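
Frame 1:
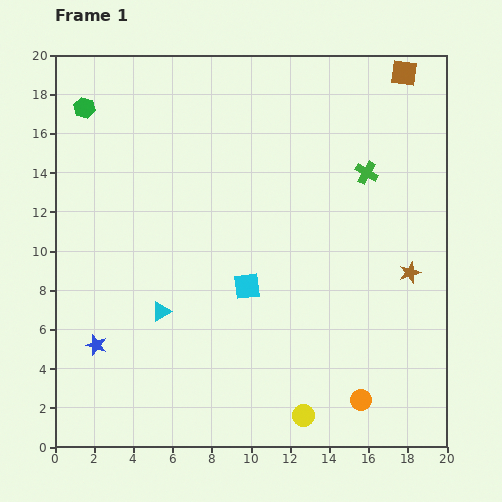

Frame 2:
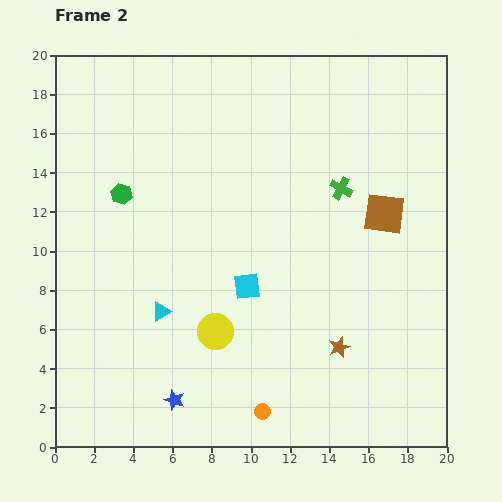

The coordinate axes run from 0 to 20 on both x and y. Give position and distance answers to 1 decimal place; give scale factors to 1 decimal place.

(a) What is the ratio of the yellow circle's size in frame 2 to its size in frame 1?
1.6×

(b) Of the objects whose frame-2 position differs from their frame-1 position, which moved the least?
the green cross

(moved 1.5)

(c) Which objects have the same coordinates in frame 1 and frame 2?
the cyan triangle, the cyan square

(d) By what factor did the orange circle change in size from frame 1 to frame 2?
0.8×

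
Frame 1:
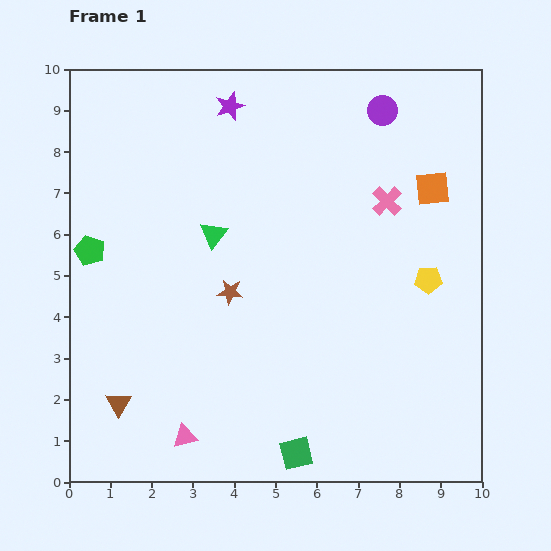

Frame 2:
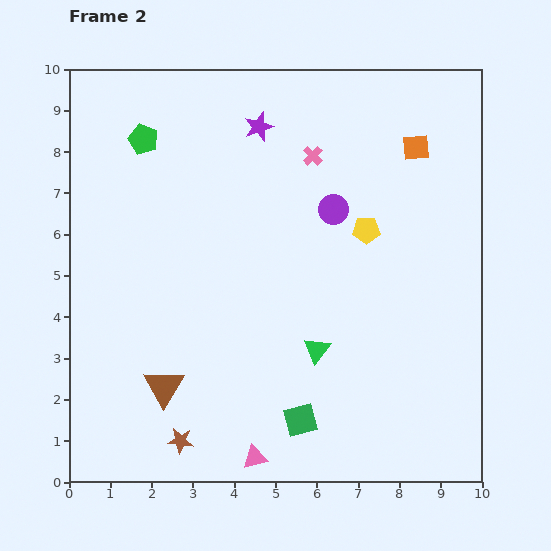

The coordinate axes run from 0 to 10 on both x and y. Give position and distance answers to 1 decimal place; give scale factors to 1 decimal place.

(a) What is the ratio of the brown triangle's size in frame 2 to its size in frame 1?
1.6×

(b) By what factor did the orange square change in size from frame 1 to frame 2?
0.8×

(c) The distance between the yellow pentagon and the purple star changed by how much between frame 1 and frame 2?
-2.8

Distance in frame 1: 6.4. Distance in frame 2: 3.6.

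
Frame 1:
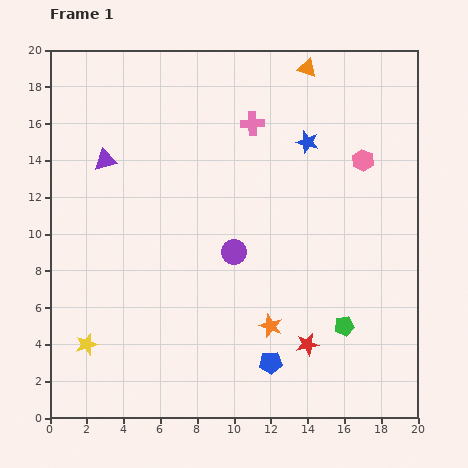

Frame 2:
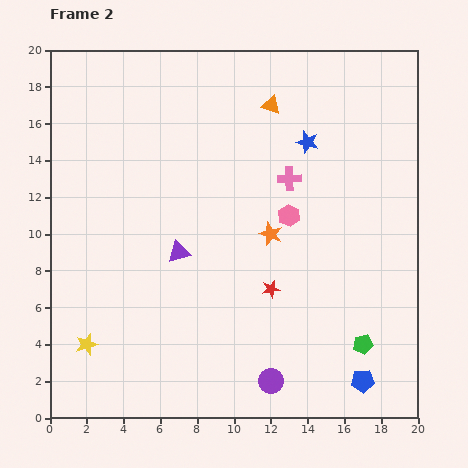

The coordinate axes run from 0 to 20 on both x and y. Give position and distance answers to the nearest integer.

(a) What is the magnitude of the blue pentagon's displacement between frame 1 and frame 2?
5

The blue pentagon moved from (12, 3) to (17, 2), a distance of √(5² + 1²) ≈ 5.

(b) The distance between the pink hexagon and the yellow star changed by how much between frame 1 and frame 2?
-5

Distance in frame 1: 18. Distance in frame 2: 13.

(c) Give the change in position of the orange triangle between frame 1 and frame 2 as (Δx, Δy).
(-2, -2)

The orange triangle was at (14, 19) in frame 1 and (12, 17) in frame 2.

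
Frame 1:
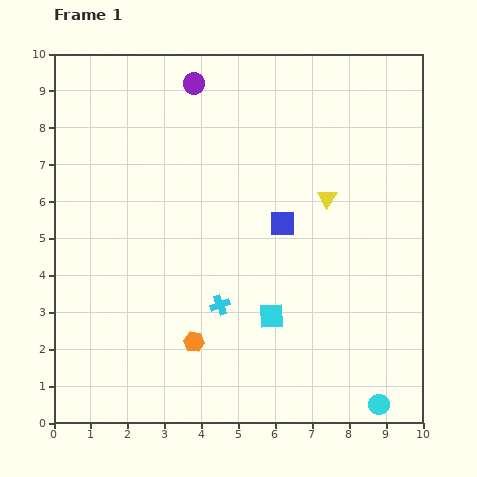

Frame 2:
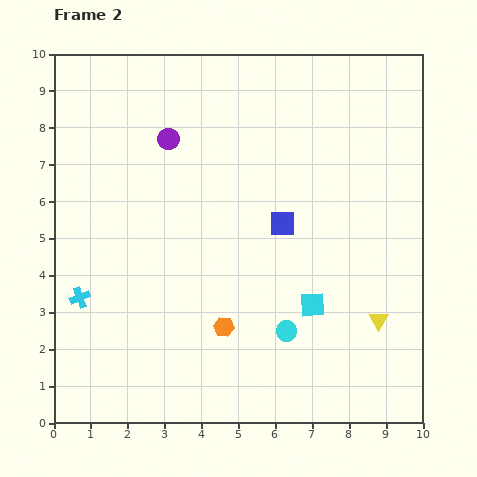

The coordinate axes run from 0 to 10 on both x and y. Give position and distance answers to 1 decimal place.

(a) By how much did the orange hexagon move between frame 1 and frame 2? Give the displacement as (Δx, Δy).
(0.8, 0.4)

The orange hexagon was at (3.8, 2.2) in frame 1 and (4.6, 2.6) in frame 2.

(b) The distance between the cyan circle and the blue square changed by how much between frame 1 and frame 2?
-2.6

Distance in frame 1: 5.5. Distance in frame 2: 2.9.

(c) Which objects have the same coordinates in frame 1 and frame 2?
the blue square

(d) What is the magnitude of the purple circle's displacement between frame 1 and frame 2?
1.7

The purple circle moved from (3.8, 9.2) to (3.1, 7.7), a distance of √(0.7² + 1.5²) ≈ 1.7.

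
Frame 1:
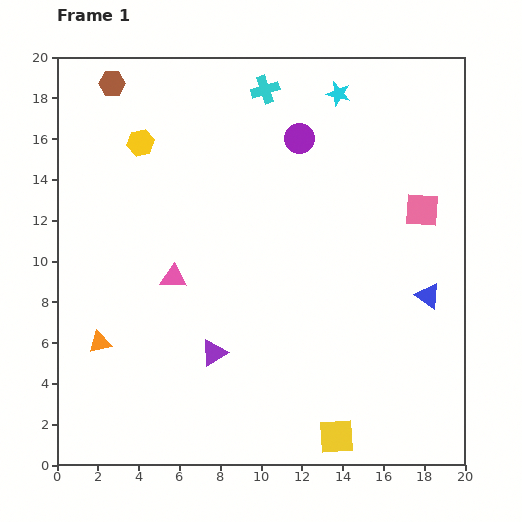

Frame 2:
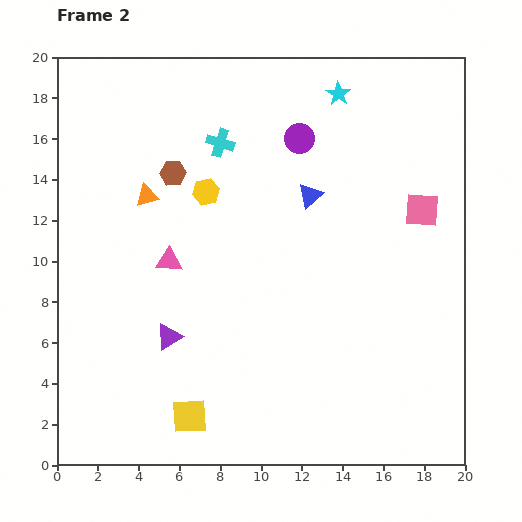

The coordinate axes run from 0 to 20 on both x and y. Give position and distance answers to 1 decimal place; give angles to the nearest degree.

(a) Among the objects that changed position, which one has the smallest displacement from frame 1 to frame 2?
the pink triangle

(moved 0.8)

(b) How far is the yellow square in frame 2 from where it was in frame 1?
7.3

The yellow square moved from (13.7, 1.4) to (6.5, 2.4), a distance of √(7.2² + 1.0²) ≈ 7.3.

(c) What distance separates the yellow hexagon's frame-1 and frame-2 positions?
4.0

The yellow hexagon moved from (4.1, 15.8) to (7.3, 13.4), a distance of √(3.2² + 2.4²) ≈ 4.0.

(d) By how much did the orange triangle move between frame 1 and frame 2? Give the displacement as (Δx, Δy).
(2.3, 7.2)

The orange triangle was at (2.1, 6.0) in frame 1 and (4.4, 13.2) in frame 2.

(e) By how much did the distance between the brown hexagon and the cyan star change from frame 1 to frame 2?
-2.1

Distance in frame 1: 11.1. Distance in frame 2: 9.0.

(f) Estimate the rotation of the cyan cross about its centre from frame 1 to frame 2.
35° clockwise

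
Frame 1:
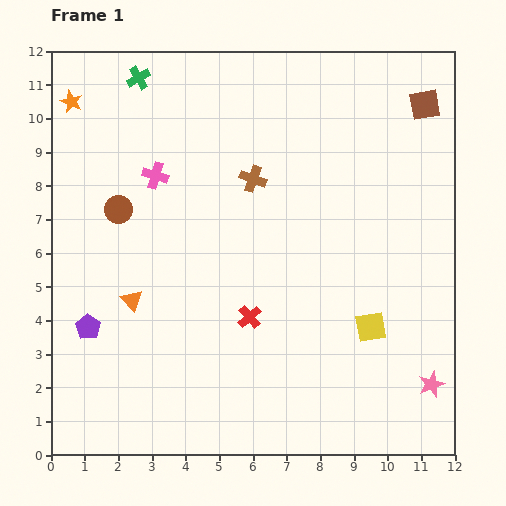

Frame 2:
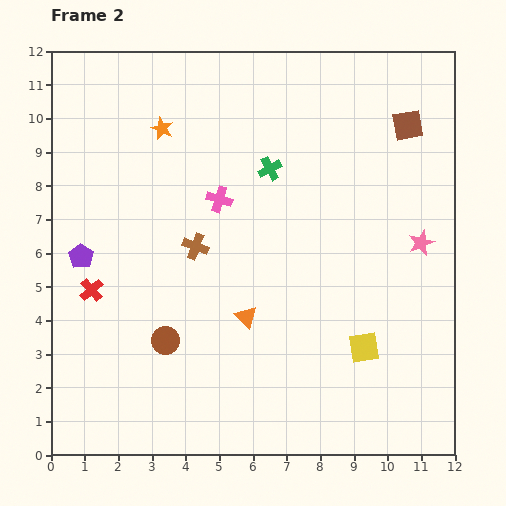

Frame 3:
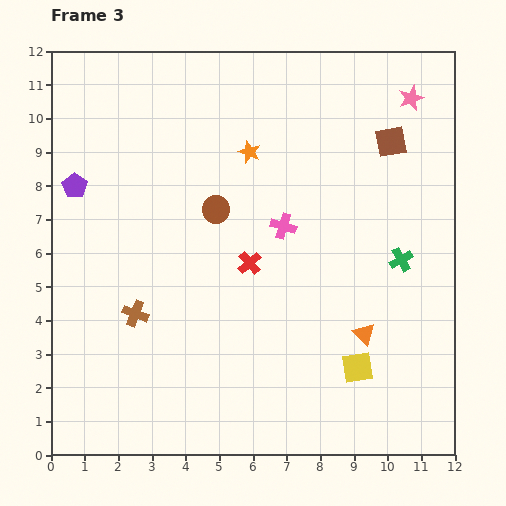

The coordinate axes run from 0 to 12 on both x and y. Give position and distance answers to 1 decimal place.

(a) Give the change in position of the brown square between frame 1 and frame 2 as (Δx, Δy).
(-0.5, -0.6)

The brown square was at (11.1, 10.4) in frame 1 and (10.6, 9.8) in frame 2.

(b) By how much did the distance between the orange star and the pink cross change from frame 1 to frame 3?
-0.9

Distance in frame 1: 3.3. Distance in frame 3: 2.4.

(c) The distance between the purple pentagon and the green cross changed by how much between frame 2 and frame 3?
+3.7

Distance in frame 2: 6.2. Distance in frame 3: 9.9.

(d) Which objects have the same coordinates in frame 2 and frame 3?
none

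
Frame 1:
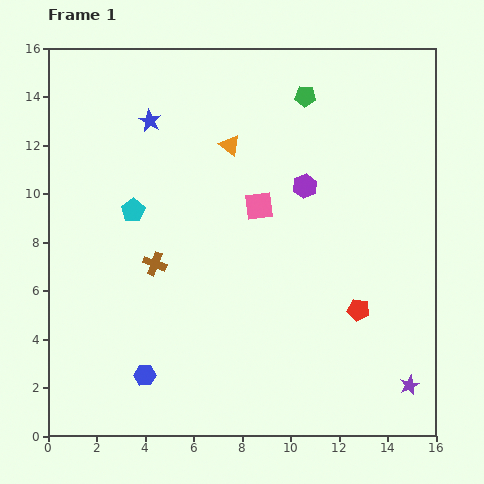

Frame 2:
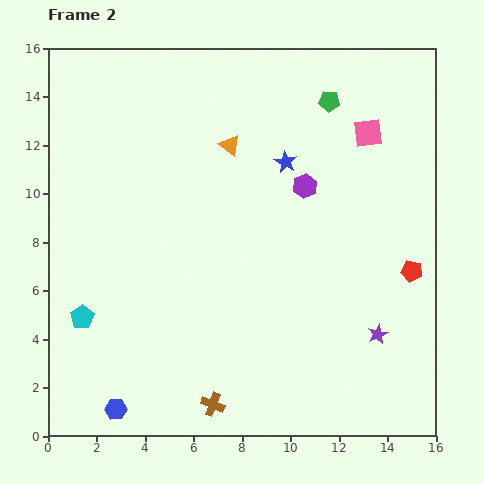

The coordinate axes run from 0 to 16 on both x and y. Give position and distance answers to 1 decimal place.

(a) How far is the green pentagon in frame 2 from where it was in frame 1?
1.0

The green pentagon moved from (10.6, 14.0) to (11.6, 13.8), a distance of √(1.0² + 0.2²) ≈ 1.0.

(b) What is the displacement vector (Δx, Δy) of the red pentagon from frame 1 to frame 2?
(2.2, 1.6)

The red pentagon was at (12.8, 5.2) in frame 1 and (15.0, 6.8) in frame 2.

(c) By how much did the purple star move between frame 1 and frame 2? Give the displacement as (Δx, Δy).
(-1.3, 2.1)

The purple star was at (14.9, 2.1) in frame 1 and (13.6, 4.2) in frame 2.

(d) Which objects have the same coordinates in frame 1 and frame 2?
the orange triangle, the purple hexagon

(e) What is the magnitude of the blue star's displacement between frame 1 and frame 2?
5.9

The blue star moved from (4.2, 13.0) to (9.8, 11.3), a distance of √(5.6² + 1.7²) ≈ 5.9.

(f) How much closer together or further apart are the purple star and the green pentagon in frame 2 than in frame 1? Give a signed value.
-2.9

Distance in frame 1: 12.7. Distance in frame 2: 9.8.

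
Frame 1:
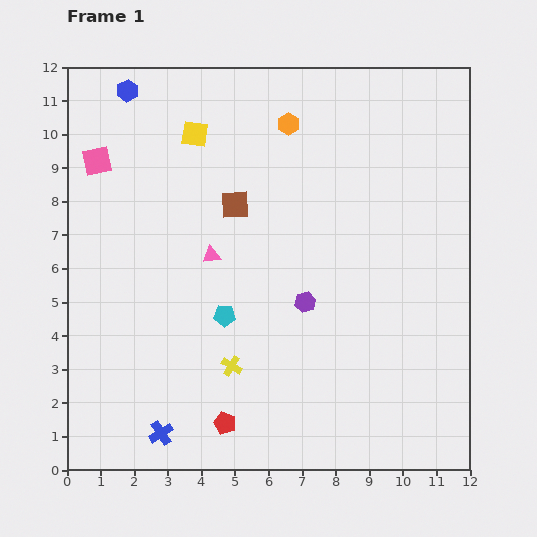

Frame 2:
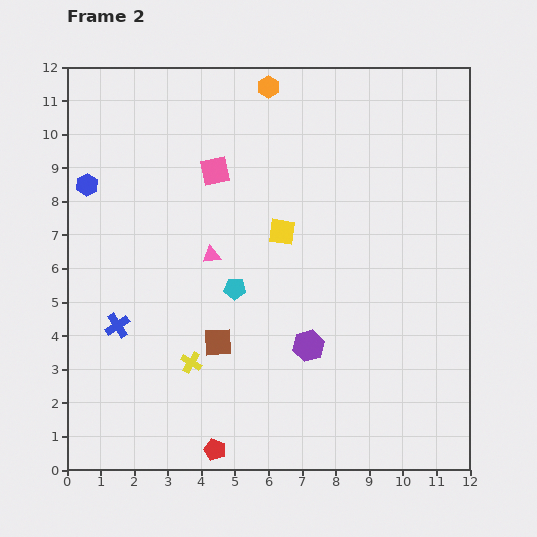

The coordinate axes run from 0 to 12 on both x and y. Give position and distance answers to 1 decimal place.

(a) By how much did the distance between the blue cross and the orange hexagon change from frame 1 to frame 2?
-1.6

Distance in frame 1: 10.0. Distance in frame 2: 8.4.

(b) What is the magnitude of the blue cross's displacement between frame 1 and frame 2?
3.5

The blue cross moved from (2.8, 1.1) to (1.5, 4.3), a distance of √(1.3² + 3.2²) ≈ 3.5.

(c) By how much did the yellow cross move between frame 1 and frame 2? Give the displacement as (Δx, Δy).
(-1.2, 0.1)

The yellow cross was at (4.9, 3.1) in frame 1 and (3.7, 3.2) in frame 2.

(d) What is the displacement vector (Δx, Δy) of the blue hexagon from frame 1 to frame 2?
(-1.2, -2.8)

The blue hexagon was at (1.8, 11.3) in frame 1 and (0.6, 8.5) in frame 2.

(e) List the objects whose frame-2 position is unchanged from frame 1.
the pink triangle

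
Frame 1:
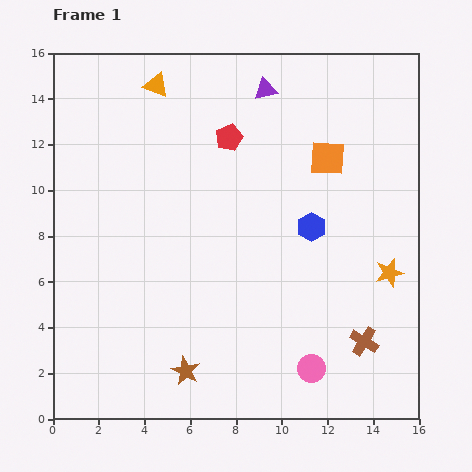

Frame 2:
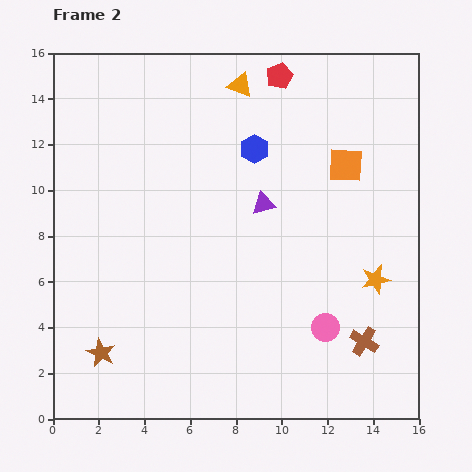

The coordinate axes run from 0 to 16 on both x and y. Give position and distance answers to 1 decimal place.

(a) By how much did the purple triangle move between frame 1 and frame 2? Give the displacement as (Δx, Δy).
(-0.1, -5.0)

The purple triangle was at (9.3, 14.4) in frame 1 and (9.2, 9.4) in frame 2.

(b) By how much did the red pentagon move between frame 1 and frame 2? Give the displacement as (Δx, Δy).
(2.2, 2.7)

The red pentagon was at (7.7, 12.3) in frame 1 and (9.9, 15.0) in frame 2.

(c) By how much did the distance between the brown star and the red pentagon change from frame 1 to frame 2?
+4.0

Distance in frame 1: 10.4. Distance in frame 2: 14.4.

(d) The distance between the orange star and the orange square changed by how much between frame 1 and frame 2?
-0.5

Distance in frame 1: 5.7. Distance in frame 2: 5.2.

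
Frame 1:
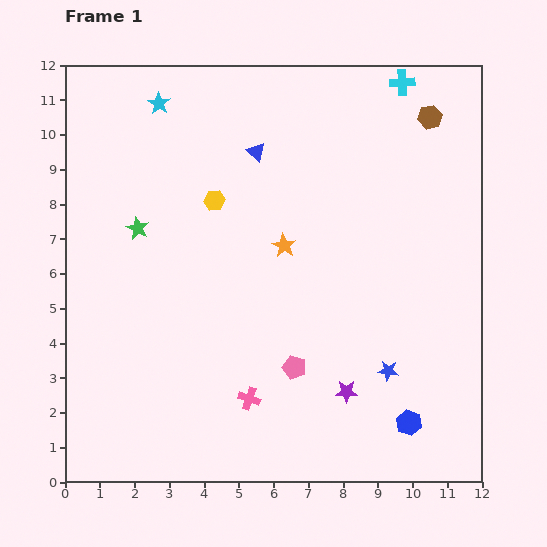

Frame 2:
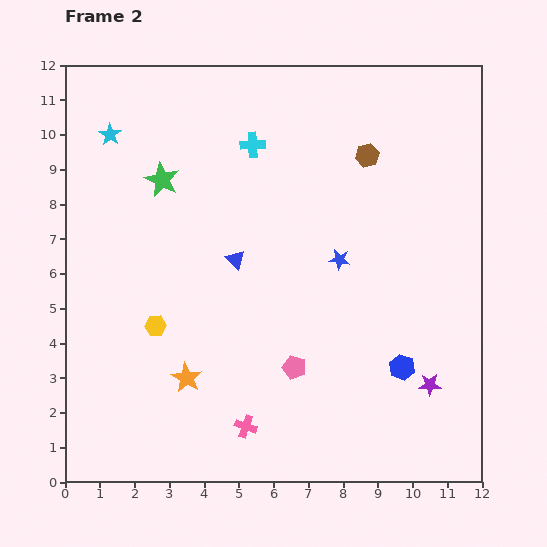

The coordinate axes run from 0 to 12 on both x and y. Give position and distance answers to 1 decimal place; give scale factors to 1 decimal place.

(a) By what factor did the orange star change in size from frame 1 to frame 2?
1.3×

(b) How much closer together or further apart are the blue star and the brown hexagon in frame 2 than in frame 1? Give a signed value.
-4.3

Distance in frame 1: 7.4. Distance in frame 2: 3.1.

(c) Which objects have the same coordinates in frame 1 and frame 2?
the pink pentagon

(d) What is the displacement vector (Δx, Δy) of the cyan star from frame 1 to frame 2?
(-1.4, -0.9)

The cyan star was at (2.7, 10.9) in frame 1 and (1.3, 10.0) in frame 2.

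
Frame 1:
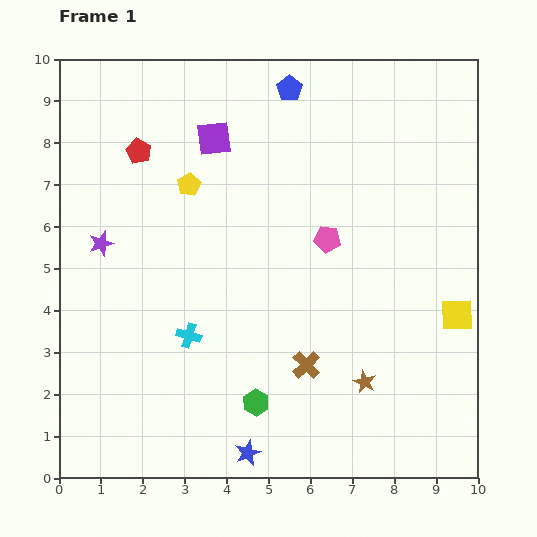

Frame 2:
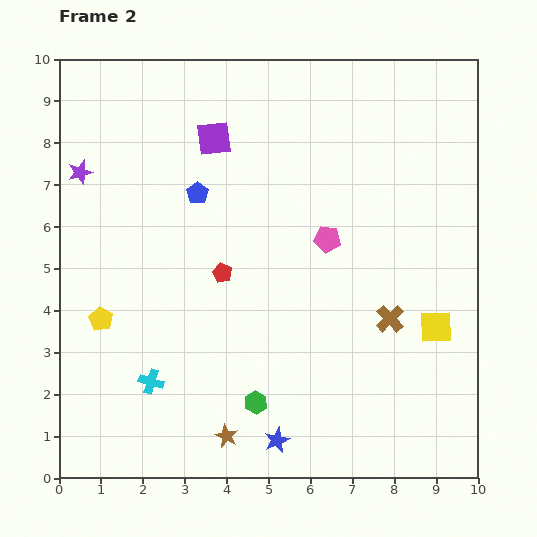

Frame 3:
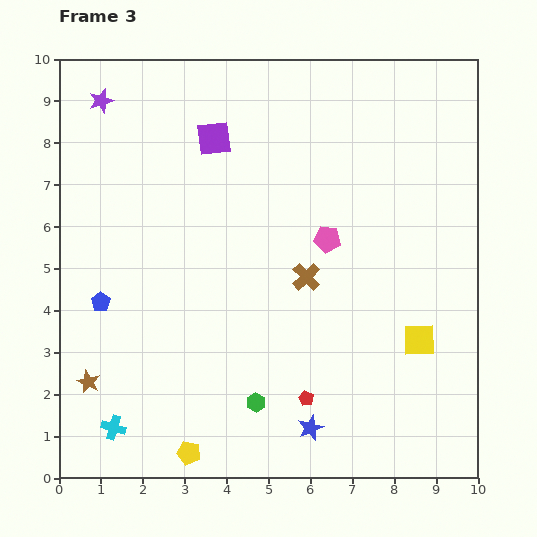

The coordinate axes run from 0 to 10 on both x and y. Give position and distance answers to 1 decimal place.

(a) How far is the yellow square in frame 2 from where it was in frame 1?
0.6

The yellow square moved from (9.5, 3.9) to (9.0, 3.6), a distance of √(0.5² + 0.3²) ≈ 0.6.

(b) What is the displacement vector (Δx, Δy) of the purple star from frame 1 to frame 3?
(0.0, 3.4)

The purple star was at (1.0, 5.6) in frame 1 and (1.0, 9.0) in frame 3.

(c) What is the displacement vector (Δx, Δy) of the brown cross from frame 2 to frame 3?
(-2.0, 1.0)

The brown cross was at (7.9, 3.8) in frame 2 and (5.9, 4.8) in frame 3.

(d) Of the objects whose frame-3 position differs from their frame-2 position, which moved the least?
the yellow square

(moved 0.5)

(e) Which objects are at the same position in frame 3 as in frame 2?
the green hexagon, the purple square, the pink pentagon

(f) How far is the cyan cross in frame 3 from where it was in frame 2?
1.4

The cyan cross moved from (2.2, 2.3) to (1.3, 1.2), a distance of √(0.9² + 1.1²) ≈ 1.4.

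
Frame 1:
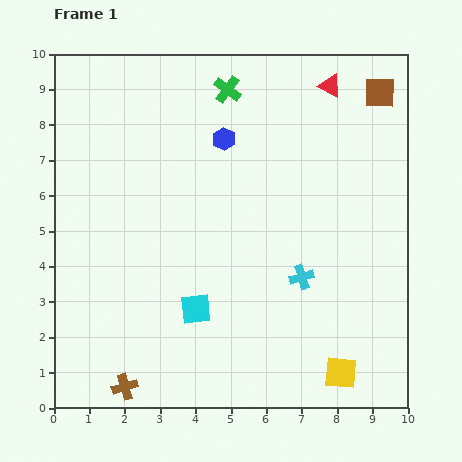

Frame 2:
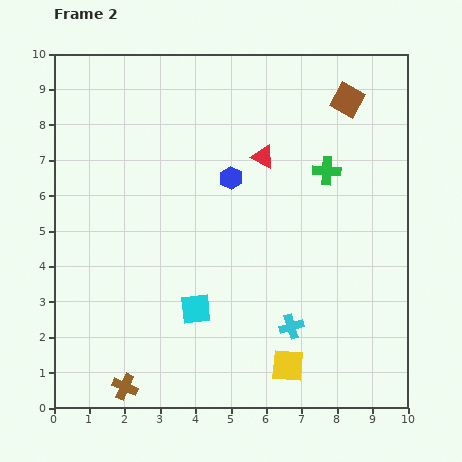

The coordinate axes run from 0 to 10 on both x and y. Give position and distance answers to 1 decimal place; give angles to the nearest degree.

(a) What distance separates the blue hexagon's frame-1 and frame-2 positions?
1.1

The blue hexagon moved from (4.8, 7.6) to (5.0, 6.5), a distance of √(0.2² + 1.1²) ≈ 1.1.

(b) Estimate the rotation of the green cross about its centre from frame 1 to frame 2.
33° counter-clockwise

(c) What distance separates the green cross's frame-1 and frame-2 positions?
3.6

The green cross moved from (4.9, 9.0) to (7.7, 6.7), a distance of √(2.8² + 2.3²) ≈ 3.6.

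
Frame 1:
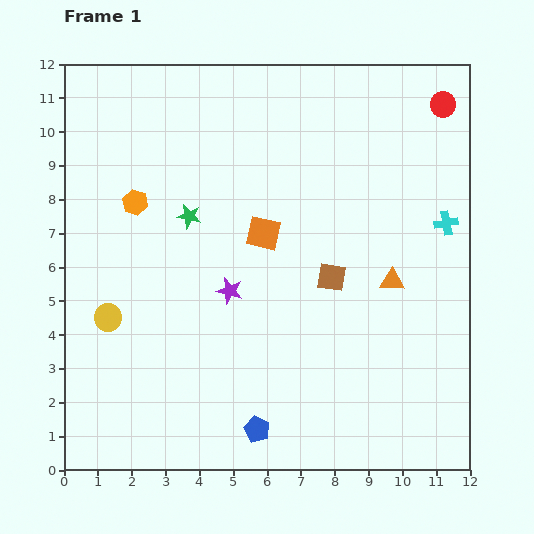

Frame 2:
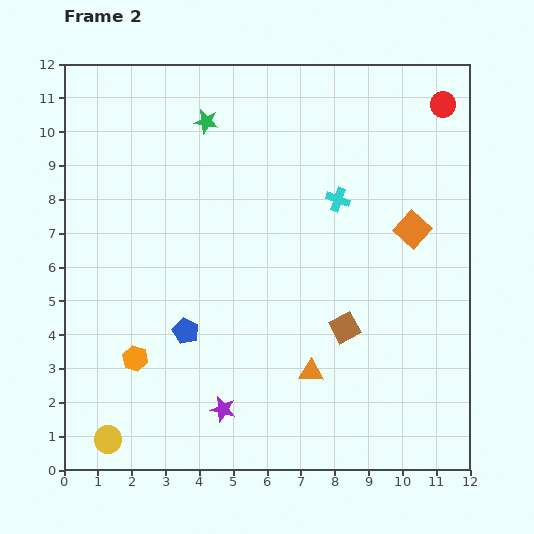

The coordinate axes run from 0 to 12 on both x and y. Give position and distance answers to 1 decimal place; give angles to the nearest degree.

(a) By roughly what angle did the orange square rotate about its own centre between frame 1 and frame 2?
30° clockwise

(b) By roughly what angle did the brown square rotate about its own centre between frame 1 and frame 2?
37° counter-clockwise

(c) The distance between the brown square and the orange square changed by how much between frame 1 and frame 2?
+1.1

Distance in frame 1: 2.4. Distance in frame 2: 3.5.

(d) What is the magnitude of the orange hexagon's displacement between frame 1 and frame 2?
4.6

The orange hexagon moved from (2.1, 7.9) to (2.1, 3.3), a distance of √(0.0² + 4.6²) ≈ 4.6.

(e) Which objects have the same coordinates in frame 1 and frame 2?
the red circle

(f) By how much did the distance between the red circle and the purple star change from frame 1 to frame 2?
+2.7

Distance in frame 1: 8.4. Distance in frame 2: 11.1.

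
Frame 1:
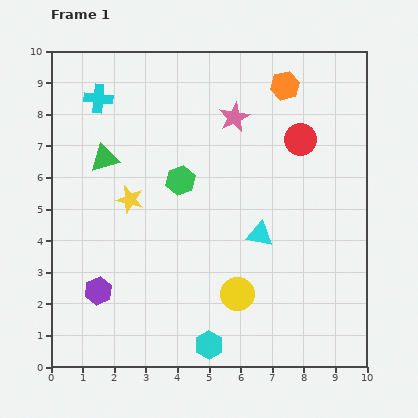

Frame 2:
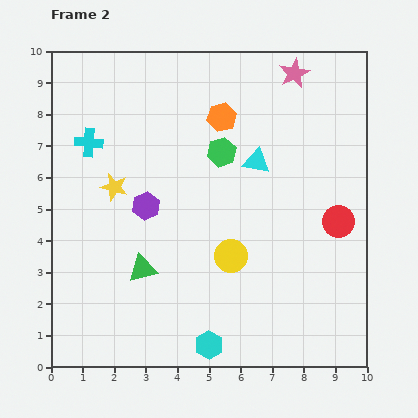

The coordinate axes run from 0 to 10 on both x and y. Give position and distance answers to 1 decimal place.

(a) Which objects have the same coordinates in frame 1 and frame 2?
the cyan hexagon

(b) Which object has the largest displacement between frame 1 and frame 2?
the green triangle

(moved 3.7; next 3.1)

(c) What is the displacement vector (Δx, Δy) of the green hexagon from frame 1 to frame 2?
(1.3, 0.9)

The green hexagon was at (4.1, 5.9) in frame 1 and (5.4, 6.8) in frame 2.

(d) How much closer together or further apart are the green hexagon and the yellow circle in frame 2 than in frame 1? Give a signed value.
-0.7

Distance in frame 1: 4.0. Distance in frame 2: 3.3.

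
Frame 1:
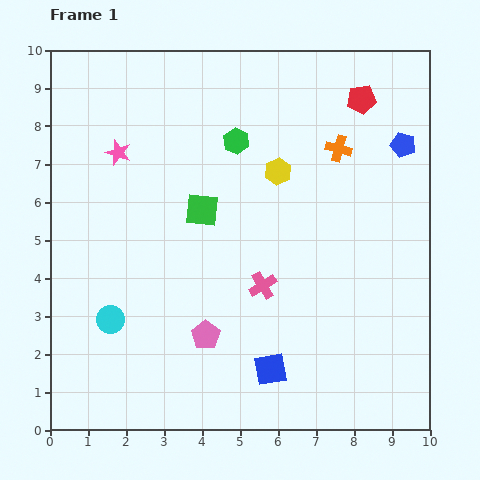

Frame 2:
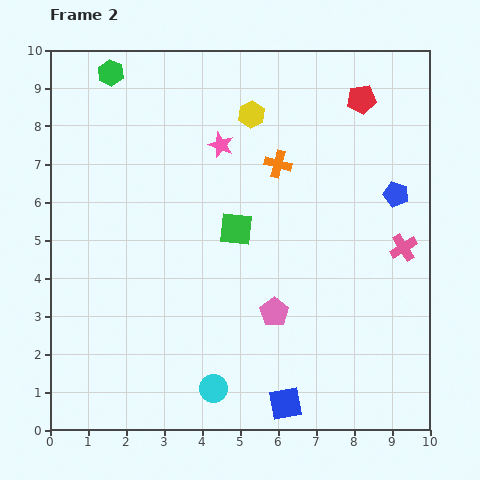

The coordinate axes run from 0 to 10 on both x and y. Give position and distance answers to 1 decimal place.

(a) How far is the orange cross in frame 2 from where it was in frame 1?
1.6

The orange cross moved from (7.6, 7.4) to (6.0, 7.0), a distance of √(1.6² + 0.4²) ≈ 1.6.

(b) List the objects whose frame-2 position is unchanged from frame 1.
the red pentagon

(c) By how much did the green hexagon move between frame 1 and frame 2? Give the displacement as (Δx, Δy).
(-3.3, 1.8)

The green hexagon was at (4.9, 7.6) in frame 1 and (1.6, 9.4) in frame 2.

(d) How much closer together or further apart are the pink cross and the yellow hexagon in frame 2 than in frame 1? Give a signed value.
+2.3

Distance in frame 1: 3.0. Distance in frame 2: 5.3.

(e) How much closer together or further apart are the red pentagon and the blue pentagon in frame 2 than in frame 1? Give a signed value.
+1.1

Distance in frame 1: 1.6. Distance in frame 2: 2.7.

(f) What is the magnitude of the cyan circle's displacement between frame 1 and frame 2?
3.2

The cyan circle moved from (1.6, 2.9) to (4.3, 1.1), a distance of √(2.7² + 1.8²) ≈ 3.2.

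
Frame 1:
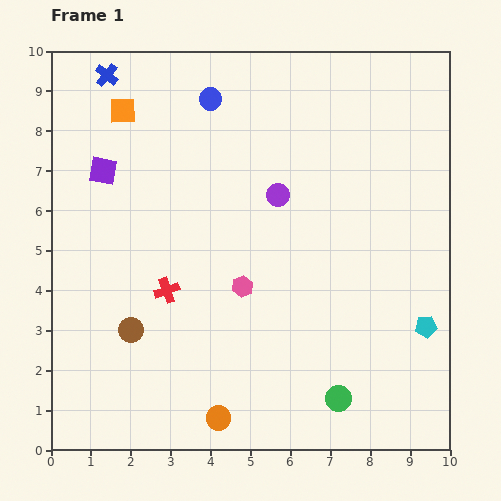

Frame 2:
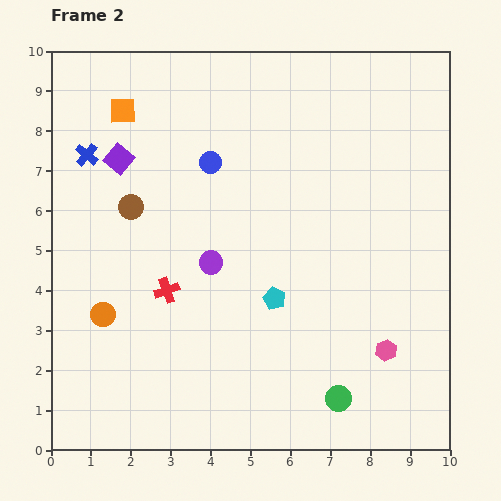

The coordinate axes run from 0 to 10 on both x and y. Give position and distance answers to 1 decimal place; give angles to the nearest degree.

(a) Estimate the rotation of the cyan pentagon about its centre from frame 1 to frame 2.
31° clockwise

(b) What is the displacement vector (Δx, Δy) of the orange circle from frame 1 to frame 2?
(-2.9, 2.6)

The orange circle was at (4.2, 0.8) in frame 1 and (1.3, 3.4) in frame 2.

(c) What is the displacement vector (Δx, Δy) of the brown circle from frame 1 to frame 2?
(0.0, 3.1)

The brown circle was at (2.0, 3.0) in frame 1 and (2.0, 6.1) in frame 2.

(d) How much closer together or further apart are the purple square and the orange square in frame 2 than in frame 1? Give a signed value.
-0.4

Distance in frame 1: 1.6. Distance in frame 2: 1.2.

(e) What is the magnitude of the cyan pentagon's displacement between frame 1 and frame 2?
3.9

The cyan pentagon moved from (9.4, 3.1) to (5.6, 3.8), a distance of √(3.8² + 0.7²) ≈ 3.9.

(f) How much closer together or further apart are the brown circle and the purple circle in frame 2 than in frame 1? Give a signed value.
-2.6

Distance in frame 1: 5.0. Distance in frame 2: 2.4.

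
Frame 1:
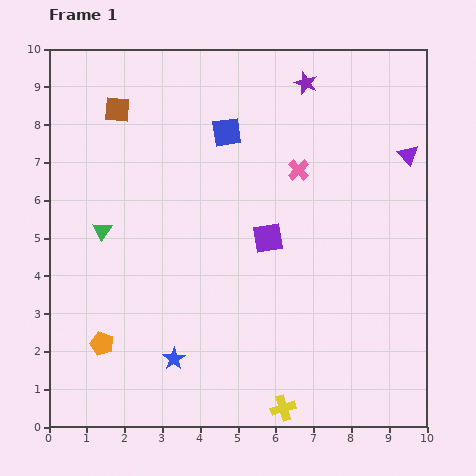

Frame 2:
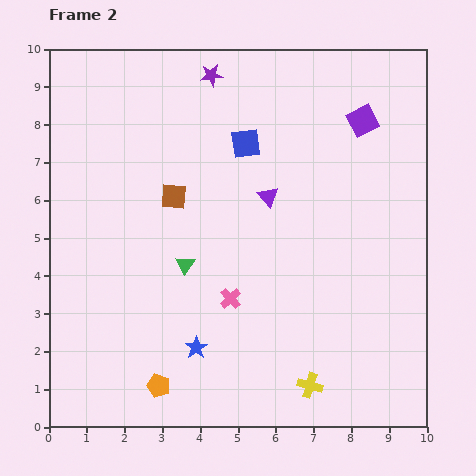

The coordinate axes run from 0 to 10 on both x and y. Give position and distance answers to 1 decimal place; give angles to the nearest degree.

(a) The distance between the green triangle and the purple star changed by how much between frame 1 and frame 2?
-1.7

Distance in frame 1: 6.7. Distance in frame 2: 5.0.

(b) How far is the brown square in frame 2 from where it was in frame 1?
2.7

The brown square moved from (1.8, 8.4) to (3.3, 6.1), a distance of √(1.5² + 2.3²) ≈ 2.7.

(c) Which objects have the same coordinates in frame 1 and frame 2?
none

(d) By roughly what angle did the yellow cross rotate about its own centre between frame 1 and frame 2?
33° clockwise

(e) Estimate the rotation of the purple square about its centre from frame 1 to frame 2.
19° counter-clockwise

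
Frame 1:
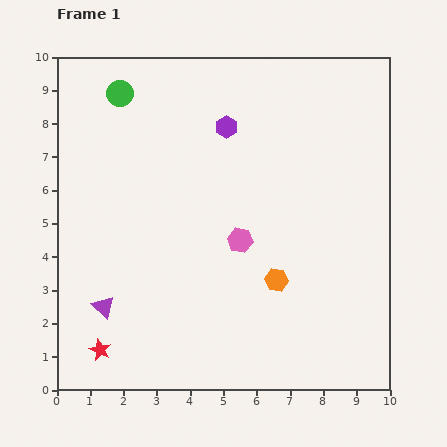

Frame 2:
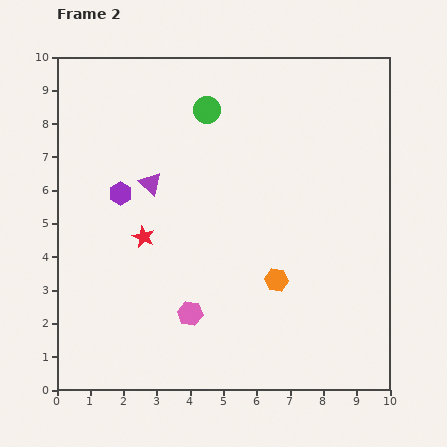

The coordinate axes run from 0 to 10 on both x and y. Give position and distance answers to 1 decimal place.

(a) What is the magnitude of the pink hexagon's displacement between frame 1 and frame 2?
2.7

The pink hexagon moved from (5.5, 4.5) to (4.0, 2.3), a distance of √(1.5² + 2.2²) ≈ 2.7.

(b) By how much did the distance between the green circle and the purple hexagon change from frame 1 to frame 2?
+0.2

Distance in frame 1: 3.4. Distance in frame 2: 3.6.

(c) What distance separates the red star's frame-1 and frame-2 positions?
3.6

The red star moved from (1.3, 1.2) to (2.6, 4.6), a distance of √(1.3² + 3.4²) ≈ 3.6.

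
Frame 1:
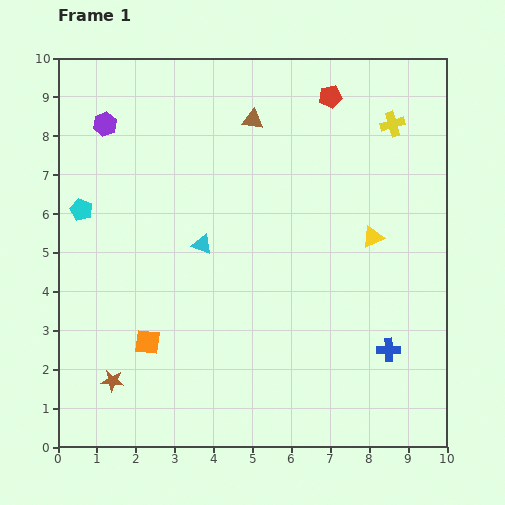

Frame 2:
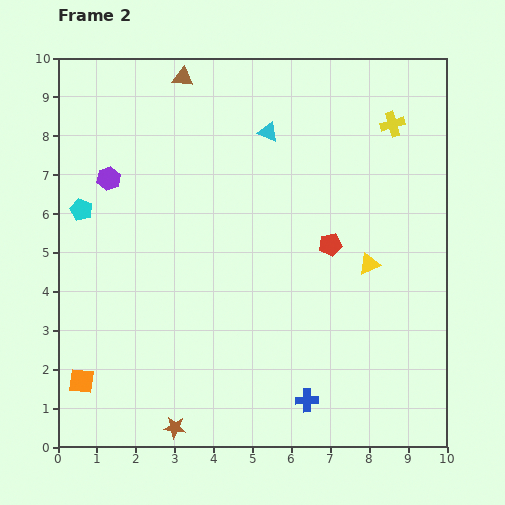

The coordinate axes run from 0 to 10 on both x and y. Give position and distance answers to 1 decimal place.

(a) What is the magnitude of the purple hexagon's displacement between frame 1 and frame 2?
1.4

The purple hexagon moved from (1.2, 8.3) to (1.3, 6.9), a distance of √(0.1² + 1.4²) ≈ 1.4.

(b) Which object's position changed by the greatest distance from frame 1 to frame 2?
the red pentagon

(moved 3.8; next 3.4)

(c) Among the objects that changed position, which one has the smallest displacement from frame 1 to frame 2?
the yellow triangle

(moved 0.7)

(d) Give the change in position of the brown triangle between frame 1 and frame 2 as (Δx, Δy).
(-1.8, 1.1)

The brown triangle was at (5.0, 8.4) in frame 1 and (3.2, 9.5) in frame 2.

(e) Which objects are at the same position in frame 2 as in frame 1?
the yellow cross, the cyan pentagon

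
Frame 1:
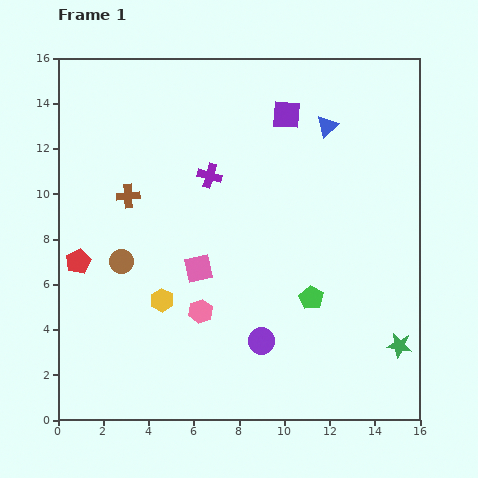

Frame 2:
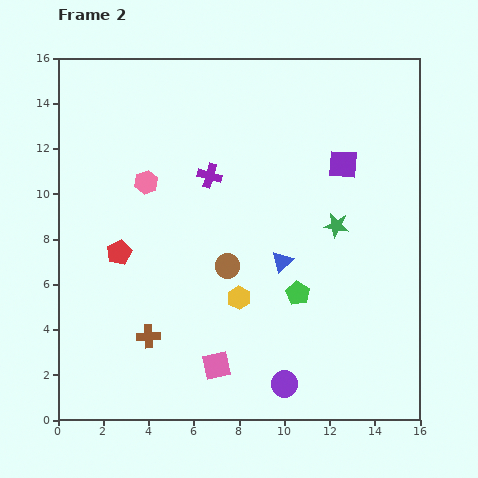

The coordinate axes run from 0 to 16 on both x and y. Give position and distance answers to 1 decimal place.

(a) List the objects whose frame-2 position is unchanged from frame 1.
the purple cross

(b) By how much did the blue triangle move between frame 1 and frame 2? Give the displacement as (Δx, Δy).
(-2.0, -6.0)

The blue triangle was at (11.9, 13.0) in frame 1 and (9.9, 7.0) in frame 2.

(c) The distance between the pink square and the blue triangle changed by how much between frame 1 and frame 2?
-3.1

Distance in frame 1: 8.5. Distance in frame 2: 5.4.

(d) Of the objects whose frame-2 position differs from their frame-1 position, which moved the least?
the green pentagon

(moved 0.6)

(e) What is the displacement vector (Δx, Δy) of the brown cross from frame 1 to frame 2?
(0.9, -6.2)

The brown cross was at (3.1, 9.9) in frame 1 and (4.0, 3.7) in frame 2.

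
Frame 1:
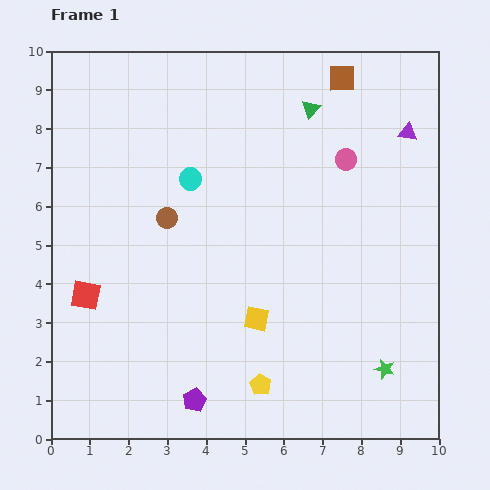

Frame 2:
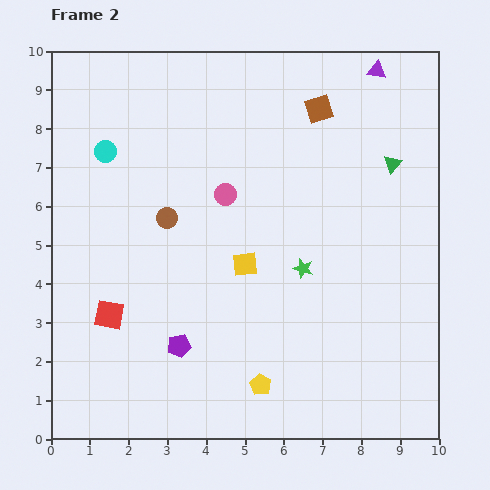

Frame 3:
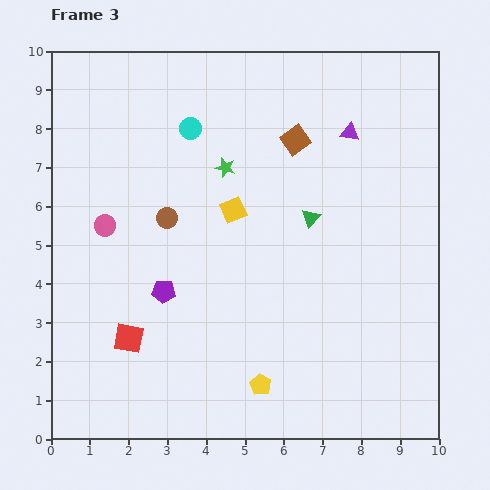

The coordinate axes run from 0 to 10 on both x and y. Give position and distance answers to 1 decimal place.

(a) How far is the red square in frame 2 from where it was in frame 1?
0.8

The red square moved from (0.9, 3.7) to (1.5, 3.2), a distance of √(0.6² + 0.5²) ≈ 0.8.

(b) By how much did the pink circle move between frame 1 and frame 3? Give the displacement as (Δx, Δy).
(-6.2, -1.7)

The pink circle was at (7.6, 7.2) in frame 1 and (1.4, 5.5) in frame 3.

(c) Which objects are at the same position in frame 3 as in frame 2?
the brown circle, the yellow pentagon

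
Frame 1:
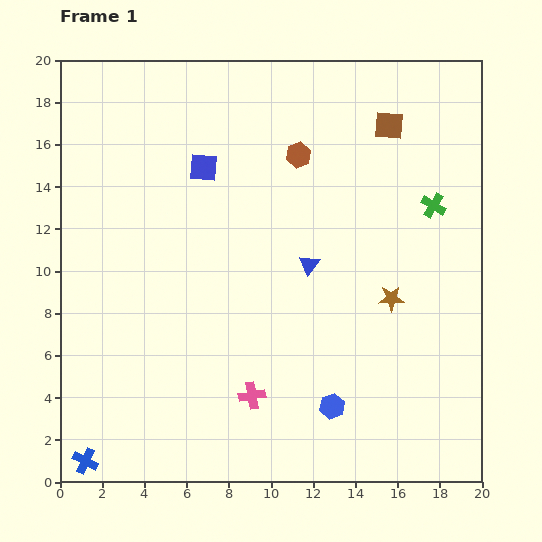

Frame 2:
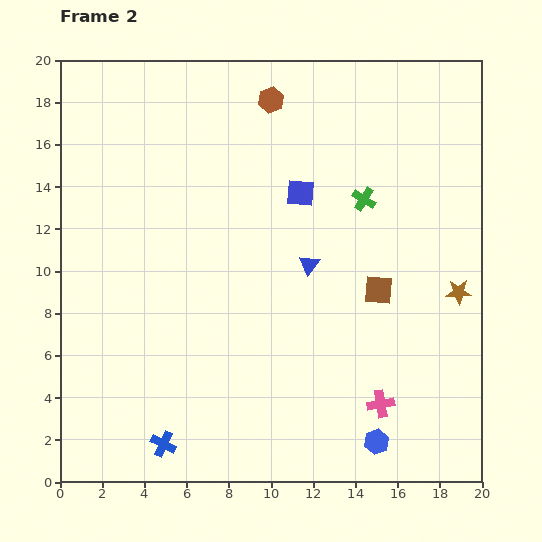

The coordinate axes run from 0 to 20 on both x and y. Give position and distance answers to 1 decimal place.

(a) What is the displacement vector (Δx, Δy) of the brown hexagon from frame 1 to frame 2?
(-1.3, 2.6)

The brown hexagon was at (11.3, 15.5) in frame 1 and (10.0, 18.1) in frame 2.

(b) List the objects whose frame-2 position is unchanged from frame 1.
the blue triangle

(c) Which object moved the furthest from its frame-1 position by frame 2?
the brown square

(moved 7.8; next 6.1)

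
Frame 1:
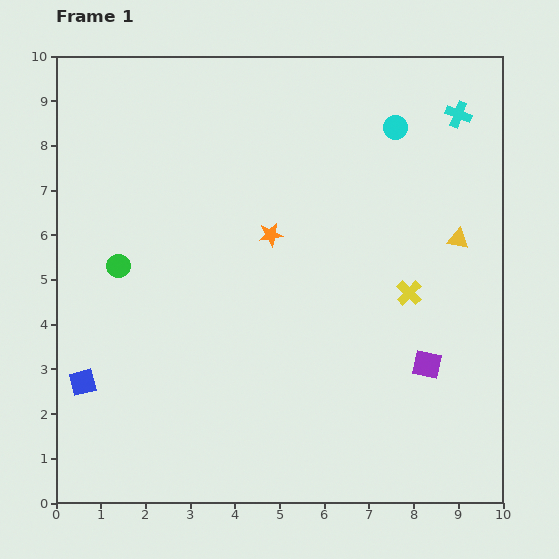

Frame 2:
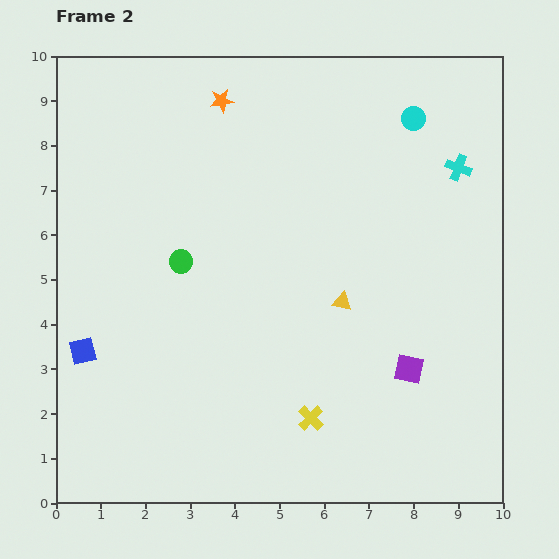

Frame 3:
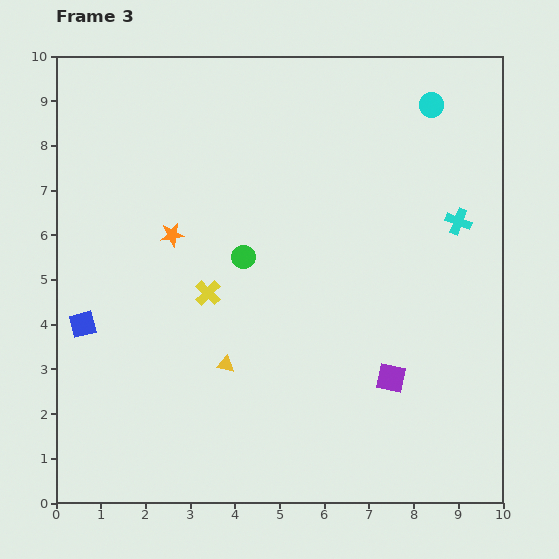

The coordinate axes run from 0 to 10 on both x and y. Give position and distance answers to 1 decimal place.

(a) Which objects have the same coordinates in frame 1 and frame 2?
none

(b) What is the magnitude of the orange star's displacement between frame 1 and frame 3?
2.2

The orange star moved from (4.8, 6.0) to (2.6, 6.0), a distance of √(2.2² + 0.0²) ≈ 2.2.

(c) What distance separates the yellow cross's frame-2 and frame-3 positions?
3.6

The yellow cross moved from (5.7, 1.9) to (3.4, 4.7), a distance of √(2.3² + 2.8²) ≈ 3.6.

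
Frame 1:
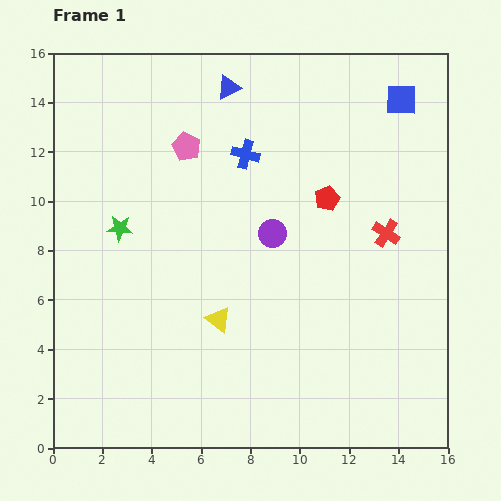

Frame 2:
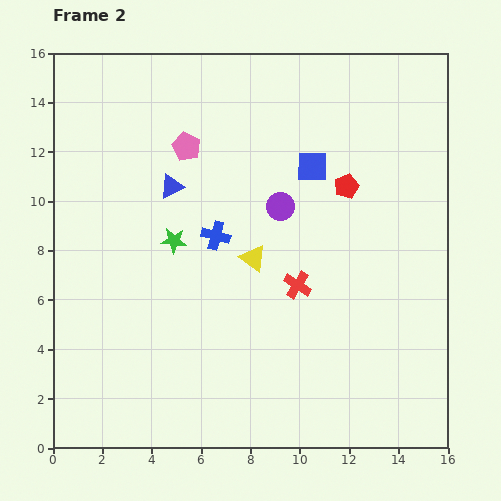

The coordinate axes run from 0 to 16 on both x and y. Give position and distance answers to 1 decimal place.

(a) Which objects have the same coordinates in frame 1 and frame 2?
the pink pentagon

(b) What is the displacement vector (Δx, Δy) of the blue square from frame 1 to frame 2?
(-3.6, -2.7)

The blue square was at (14.1, 14.1) in frame 1 and (10.5, 11.4) in frame 2.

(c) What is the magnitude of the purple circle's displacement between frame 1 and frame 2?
1.1

The purple circle moved from (8.9, 8.7) to (9.2, 9.8), a distance of √(0.3² + 1.1²) ≈ 1.1.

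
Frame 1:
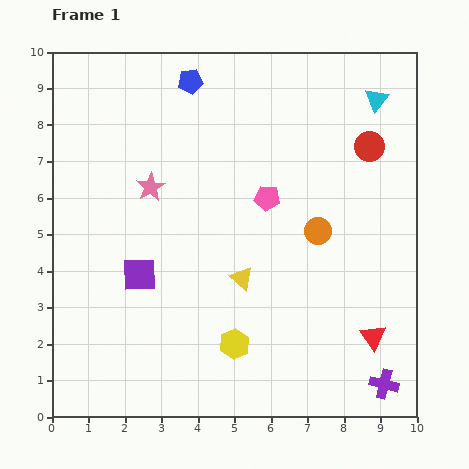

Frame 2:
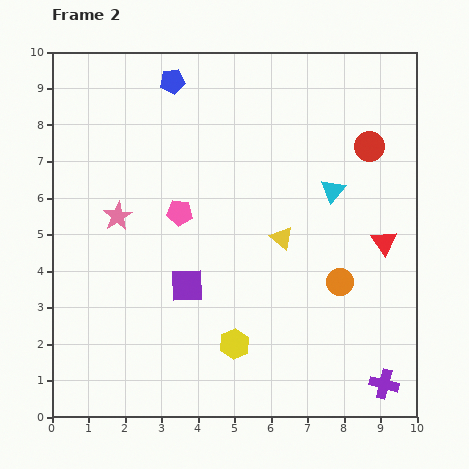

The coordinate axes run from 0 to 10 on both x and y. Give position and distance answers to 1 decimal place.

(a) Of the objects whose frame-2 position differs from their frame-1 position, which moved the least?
the blue pentagon

(moved 0.5)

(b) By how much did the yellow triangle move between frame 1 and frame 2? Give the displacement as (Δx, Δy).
(1.1, 1.1)

The yellow triangle was at (5.2, 3.8) in frame 1 and (6.3, 4.9) in frame 2.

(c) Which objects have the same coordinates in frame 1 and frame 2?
the purple cross, the red circle, the yellow hexagon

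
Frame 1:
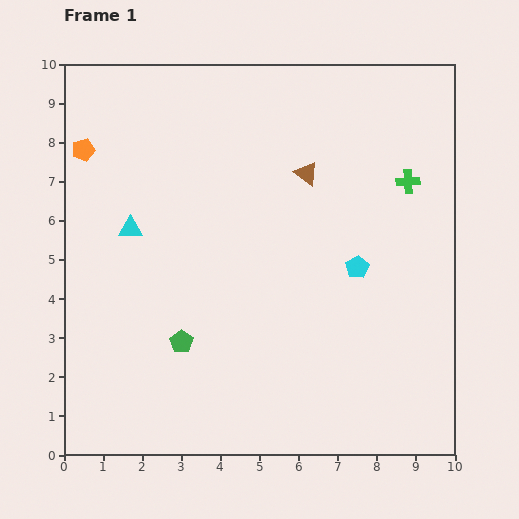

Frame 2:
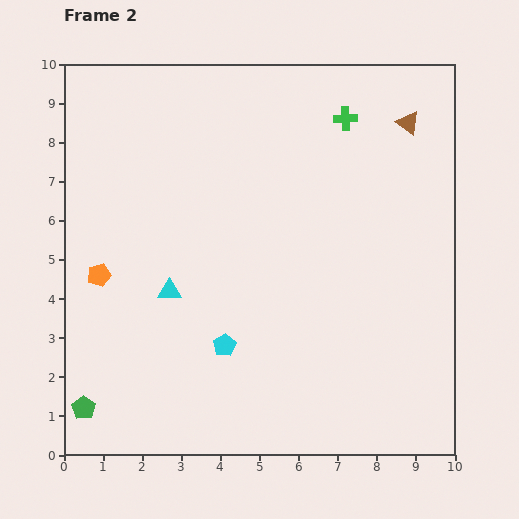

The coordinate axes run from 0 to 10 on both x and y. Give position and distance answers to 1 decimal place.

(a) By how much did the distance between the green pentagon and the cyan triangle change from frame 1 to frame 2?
+0.5

Distance in frame 1: 3.2. Distance in frame 2: 3.7.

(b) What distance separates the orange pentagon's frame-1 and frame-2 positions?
3.2

The orange pentagon moved from (0.5, 7.8) to (0.9, 4.6), a distance of √(0.4² + 3.2²) ≈ 3.2.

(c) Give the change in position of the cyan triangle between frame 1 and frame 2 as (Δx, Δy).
(1.0, -1.6)

The cyan triangle was at (1.7, 5.8) in frame 1 and (2.7, 4.2) in frame 2.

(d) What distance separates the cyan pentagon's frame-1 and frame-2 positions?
3.9

The cyan pentagon moved from (7.5, 4.8) to (4.1, 2.8), a distance of √(3.4² + 2.0²) ≈ 3.9.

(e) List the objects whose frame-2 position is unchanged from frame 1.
none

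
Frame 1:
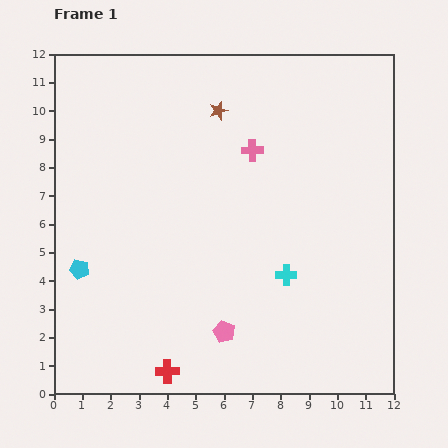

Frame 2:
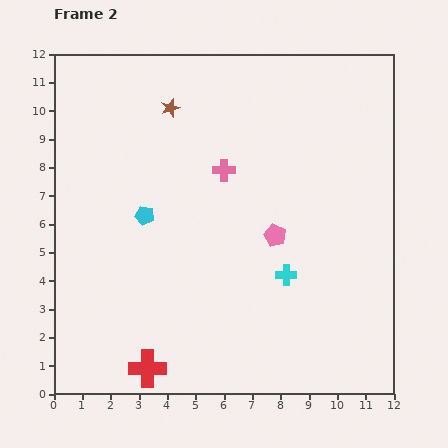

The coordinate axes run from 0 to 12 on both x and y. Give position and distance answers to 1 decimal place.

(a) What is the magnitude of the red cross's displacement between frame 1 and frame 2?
0.7

The red cross moved from (4.0, 0.8) to (3.3, 0.9), a distance of √(0.7² + 0.1²) ≈ 0.7.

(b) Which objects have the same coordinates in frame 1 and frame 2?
the cyan cross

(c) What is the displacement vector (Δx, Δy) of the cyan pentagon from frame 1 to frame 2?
(2.3, 1.9)

The cyan pentagon was at (0.9, 4.4) in frame 1 and (3.2, 6.3) in frame 2.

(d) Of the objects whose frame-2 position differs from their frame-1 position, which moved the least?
the red cross

(moved 0.7)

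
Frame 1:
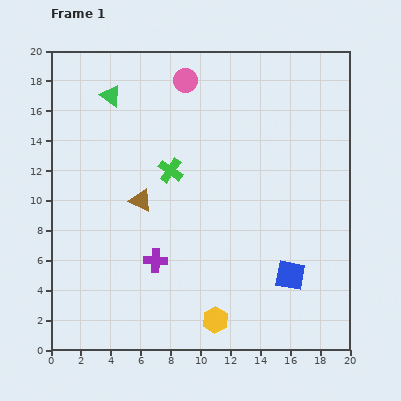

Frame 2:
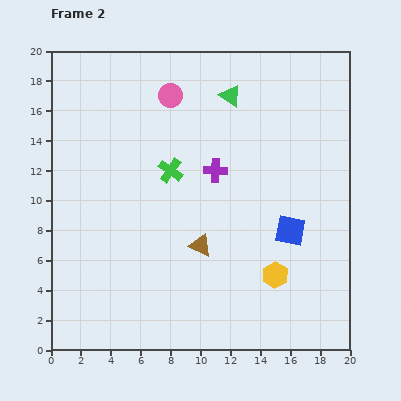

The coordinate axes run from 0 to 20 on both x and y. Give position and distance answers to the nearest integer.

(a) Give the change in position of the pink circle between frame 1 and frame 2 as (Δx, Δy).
(-1, -1)

The pink circle was at (9, 18) in frame 1 and (8, 17) in frame 2.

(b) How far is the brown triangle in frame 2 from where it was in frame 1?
5

The brown triangle moved from (6, 10) to (10, 7), a distance of √(4² + 3²) ≈ 5.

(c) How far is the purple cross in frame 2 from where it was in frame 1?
7

The purple cross moved from (7, 6) to (11, 12), a distance of √(4² + 6²) ≈ 7.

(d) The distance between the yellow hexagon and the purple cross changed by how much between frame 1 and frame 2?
+2

Distance in frame 1: 6. Distance in frame 2: 8.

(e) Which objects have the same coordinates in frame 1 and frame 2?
the green cross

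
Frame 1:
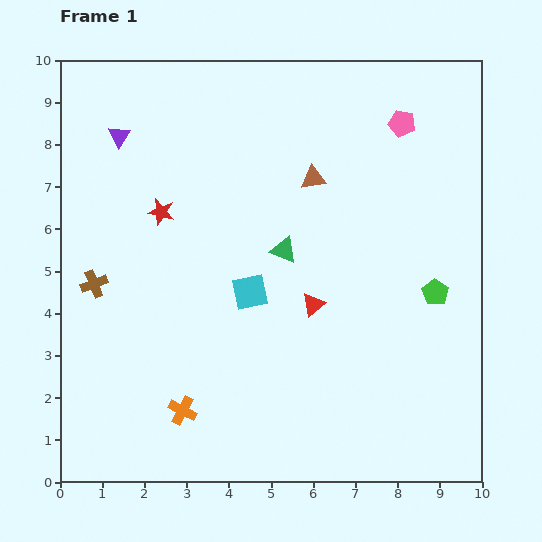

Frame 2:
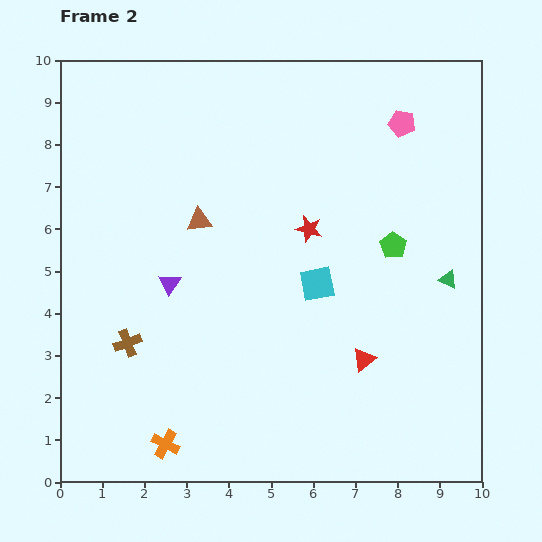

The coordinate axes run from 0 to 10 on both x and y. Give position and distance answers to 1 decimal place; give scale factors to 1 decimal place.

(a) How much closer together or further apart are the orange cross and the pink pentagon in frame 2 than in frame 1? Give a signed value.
+0.8

Distance in frame 1: 8.6. Distance in frame 2: 9.4.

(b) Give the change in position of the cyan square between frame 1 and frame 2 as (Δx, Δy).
(1.6, 0.2)

The cyan square was at (4.5, 4.5) in frame 1 and (6.1, 4.7) in frame 2.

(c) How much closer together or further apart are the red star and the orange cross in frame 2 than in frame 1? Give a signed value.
+1.4

Distance in frame 1: 4.7. Distance in frame 2: 6.1.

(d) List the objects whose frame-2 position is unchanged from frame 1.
the pink pentagon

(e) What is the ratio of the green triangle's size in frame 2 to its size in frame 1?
0.7×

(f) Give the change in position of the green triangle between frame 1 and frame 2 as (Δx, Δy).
(3.9, -0.7)

The green triangle was at (5.3, 5.5) in frame 1 and (9.2, 4.8) in frame 2.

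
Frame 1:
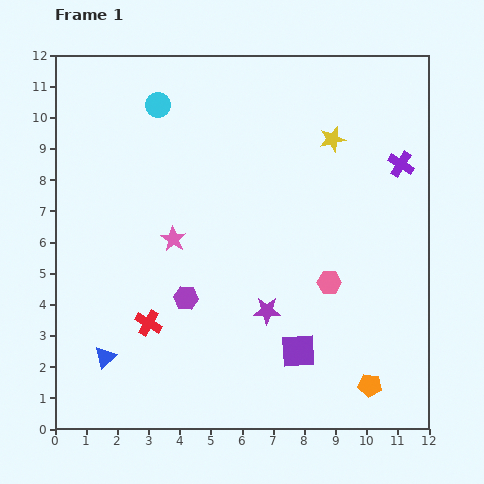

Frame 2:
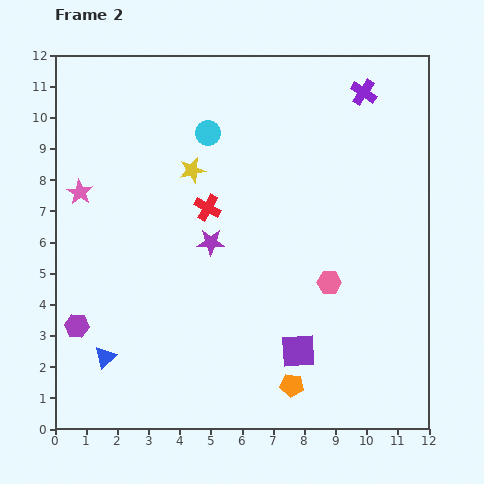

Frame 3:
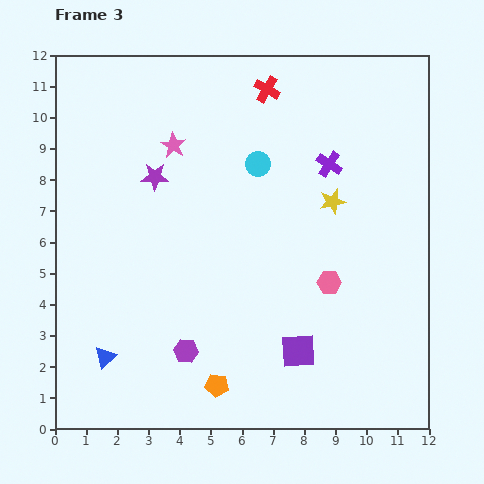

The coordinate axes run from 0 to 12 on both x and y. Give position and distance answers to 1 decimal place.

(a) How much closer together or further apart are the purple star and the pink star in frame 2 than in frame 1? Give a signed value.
+0.7

Distance in frame 1: 3.8. Distance in frame 2: 4.5.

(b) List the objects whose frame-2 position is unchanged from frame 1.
the blue triangle, the pink hexagon, the purple square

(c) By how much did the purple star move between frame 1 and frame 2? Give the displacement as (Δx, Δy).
(-1.8, 2.2)

The purple star was at (6.8, 3.8) in frame 1 and (5.0, 6.0) in frame 2.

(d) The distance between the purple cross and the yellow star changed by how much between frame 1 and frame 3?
-1.1

Distance in frame 1: 2.3. Distance in frame 3: 1.2.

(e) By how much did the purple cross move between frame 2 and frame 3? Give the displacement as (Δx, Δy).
(-1.1, -2.3)

The purple cross was at (9.9, 10.8) in frame 2 and (8.8, 8.5) in frame 3.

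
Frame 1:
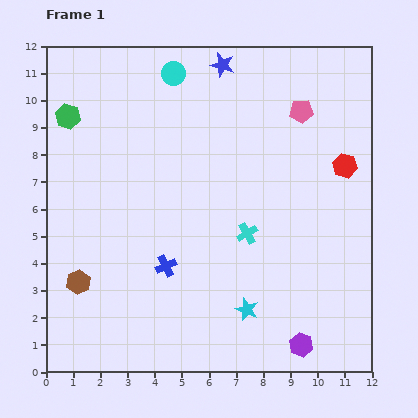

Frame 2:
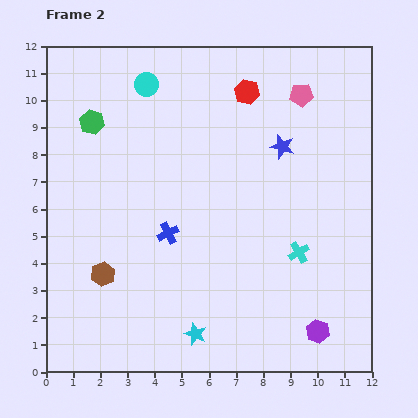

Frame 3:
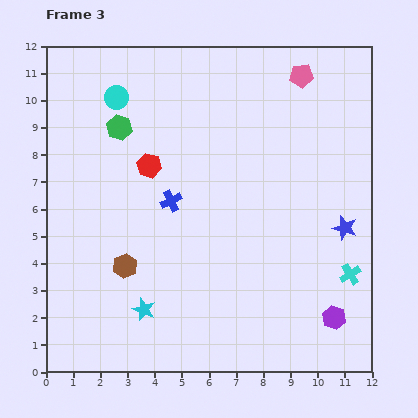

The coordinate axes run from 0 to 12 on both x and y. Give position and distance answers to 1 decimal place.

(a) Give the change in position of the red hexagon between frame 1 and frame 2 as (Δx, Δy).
(-3.6, 2.7)

The red hexagon was at (11.0, 7.6) in frame 1 and (7.4, 10.3) in frame 2.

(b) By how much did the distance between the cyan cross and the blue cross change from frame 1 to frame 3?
+3.9

Distance in frame 1: 3.2. Distance in frame 3: 7.1.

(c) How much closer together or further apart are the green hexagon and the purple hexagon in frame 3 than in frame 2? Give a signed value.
-0.7

Distance in frame 2: 11.3. Distance in frame 3: 10.6.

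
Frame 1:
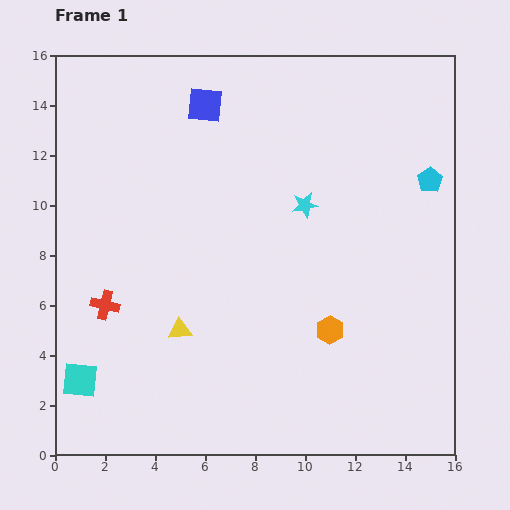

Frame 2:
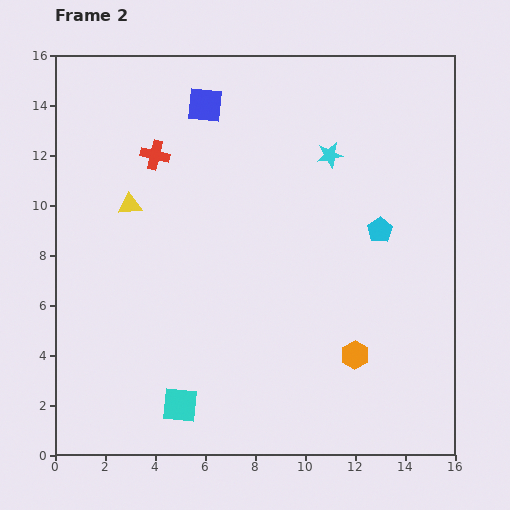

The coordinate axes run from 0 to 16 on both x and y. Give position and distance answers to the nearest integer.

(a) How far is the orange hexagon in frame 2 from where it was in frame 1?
1

The orange hexagon moved from (11, 5) to (12, 4), a distance of √(1² + 1²) ≈ 1.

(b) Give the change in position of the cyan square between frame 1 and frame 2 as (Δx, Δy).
(4, -1)

The cyan square was at (1, 3) in frame 1 and (5, 2) in frame 2.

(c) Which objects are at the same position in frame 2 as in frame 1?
the blue square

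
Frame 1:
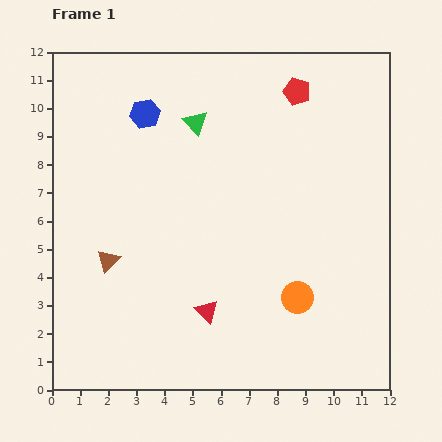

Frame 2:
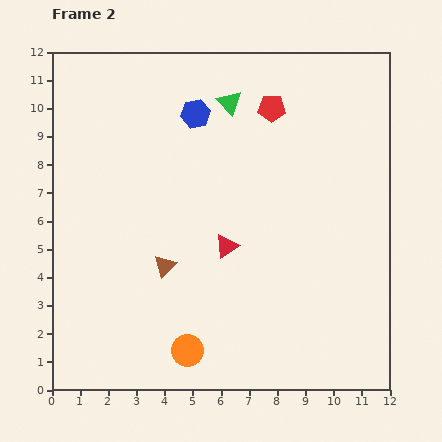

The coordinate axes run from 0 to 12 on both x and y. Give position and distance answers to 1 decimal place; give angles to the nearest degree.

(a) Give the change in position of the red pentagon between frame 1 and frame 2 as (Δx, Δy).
(-0.9, -0.6)

The red pentagon was at (8.7, 10.6) in frame 1 and (7.8, 10.0) in frame 2.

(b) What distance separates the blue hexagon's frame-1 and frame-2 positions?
1.8

The blue hexagon moved from (3.3, 9.8) to (5.1, 9.8), a distance of √(1.8² + 0.0²) ≈ 1.8.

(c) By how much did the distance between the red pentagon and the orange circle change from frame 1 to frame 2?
+1.8

Distance in frame 1: 7.3. Distance in frame 2: 9.1.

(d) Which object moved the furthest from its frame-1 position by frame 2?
the orange circle

(moved 4.3; next 2.4)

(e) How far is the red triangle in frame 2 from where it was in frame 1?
2.4

The red triangle moved from (5.5, 2.8) to (6.2, 5.1), a distance of √(0.7² + 2.3²) ≈ 2.4.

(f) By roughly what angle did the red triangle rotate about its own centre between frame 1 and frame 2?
40° clockwise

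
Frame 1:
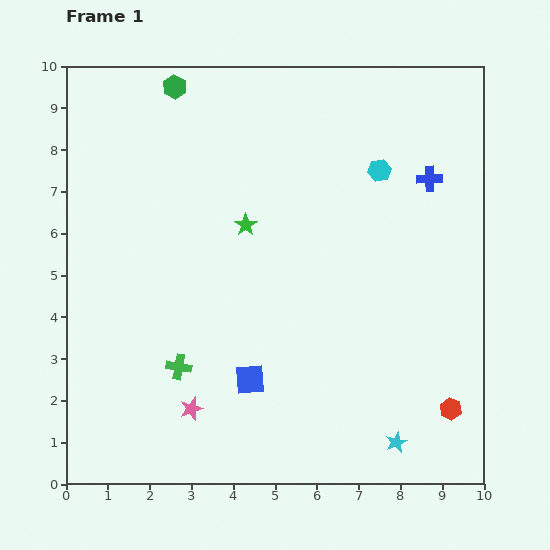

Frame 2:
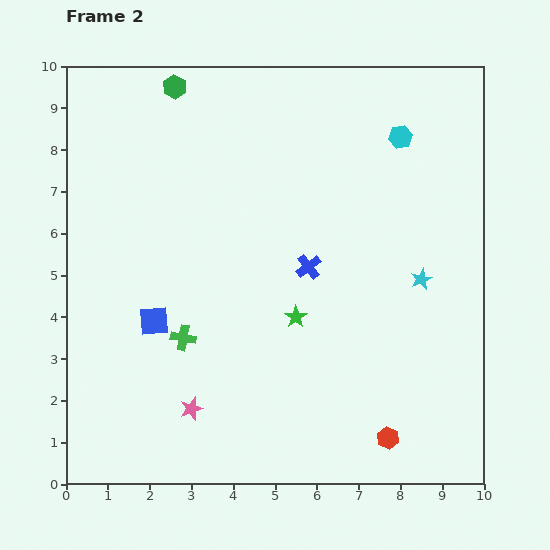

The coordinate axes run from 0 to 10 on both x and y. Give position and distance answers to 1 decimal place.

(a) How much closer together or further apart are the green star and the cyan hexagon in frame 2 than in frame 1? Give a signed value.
+1.5

Distance in frame 1: 3.5. Distance in frame 2: 5.0.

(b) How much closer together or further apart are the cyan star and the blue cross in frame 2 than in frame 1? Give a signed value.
-3.7

Distance in frame 1: 6.4. Distance in frame 2: 2.7.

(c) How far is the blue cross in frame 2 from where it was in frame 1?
3.6

The blue cross moved from (8.7, 7.3) to (5.8, 5.2), a distance of √(2.9² + 2.1²) ≈ 3.6.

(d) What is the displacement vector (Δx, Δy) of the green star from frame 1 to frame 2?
(1.2, -2.2)

The green star was at (4.3, 6.2) in frame 1 and (5.5, 4.0) in frame 2.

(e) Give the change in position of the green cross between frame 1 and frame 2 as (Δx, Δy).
(0.1, 0.7)

The green cross was at (2.7, 2.8) in frame 1 and (2.8, 3.5) in frame 2.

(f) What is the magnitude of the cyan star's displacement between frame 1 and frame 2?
3.9

The cyan star moved from (7.9, 1.0) to (8.5, 4.9), a distance of √(0.6² + 3.9²) ≈ 3.9.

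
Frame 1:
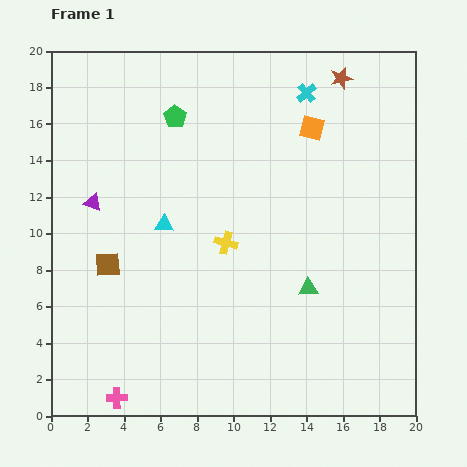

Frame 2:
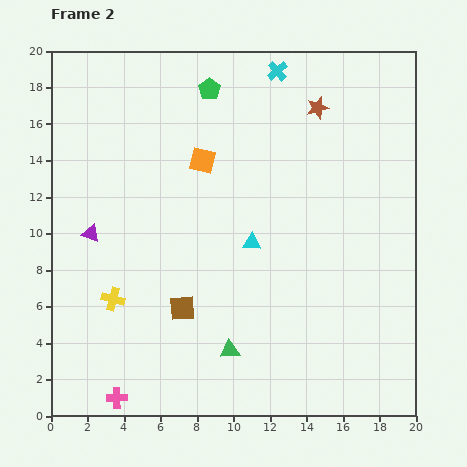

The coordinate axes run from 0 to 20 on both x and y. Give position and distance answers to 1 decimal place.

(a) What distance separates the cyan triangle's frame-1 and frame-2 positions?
4.9

The cyan triangle moved from (6.2, 10.5) to (11.0, 9.5), a distance of √(4.8² + 1.0²) ≈ 4.9.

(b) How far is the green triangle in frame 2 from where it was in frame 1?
5.5

The green triangle moved from (14.1, 7.0) to (9.8, 3.6), a distance of √(4.3² + 3.4²) ≈ 5.5.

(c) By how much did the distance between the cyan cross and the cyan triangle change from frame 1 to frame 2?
-1.1

Distance in frame 1: 10.6. Distance in frame 2: 9.5.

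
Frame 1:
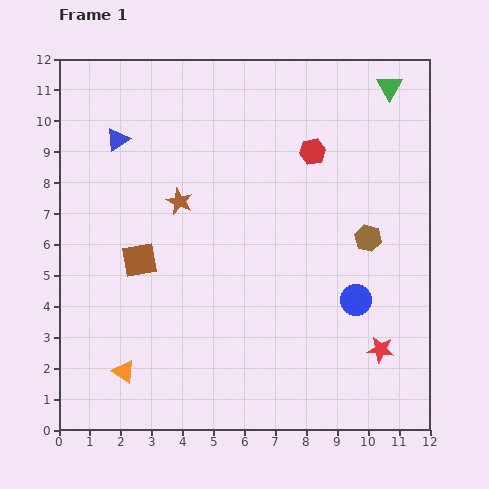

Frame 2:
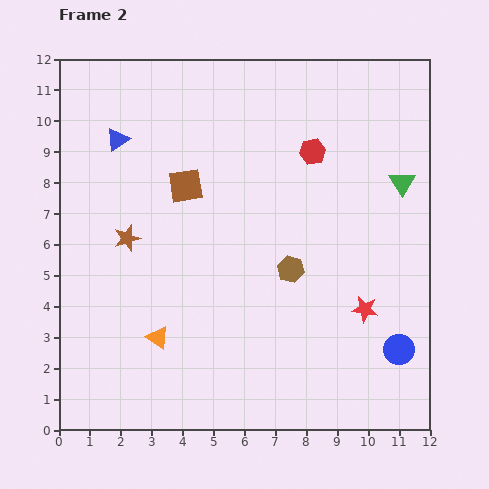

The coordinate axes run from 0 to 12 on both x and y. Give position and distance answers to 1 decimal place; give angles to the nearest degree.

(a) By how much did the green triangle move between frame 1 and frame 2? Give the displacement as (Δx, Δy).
(0.4, -3.1)

The green triangle was at (10.7, 11.1) in frame 1 and (11.1, 8.0) in frame 2.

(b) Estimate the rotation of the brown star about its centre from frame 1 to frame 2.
31° clockwise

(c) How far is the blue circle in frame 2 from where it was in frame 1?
2.1

The blue circle moved from (9.6, 4.2) to (11.0, 2.6), a distance of √(1.4² + 1.6²) ≈ 2.1.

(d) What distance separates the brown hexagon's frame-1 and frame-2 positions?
2.7

The brown hexagon moved from (10.0, 6.2) to (7.5, 5.2), a distance of √(2.5² + 1.0²) ≈ 2.7.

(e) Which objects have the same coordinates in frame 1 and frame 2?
the red hexagon, the blue triangle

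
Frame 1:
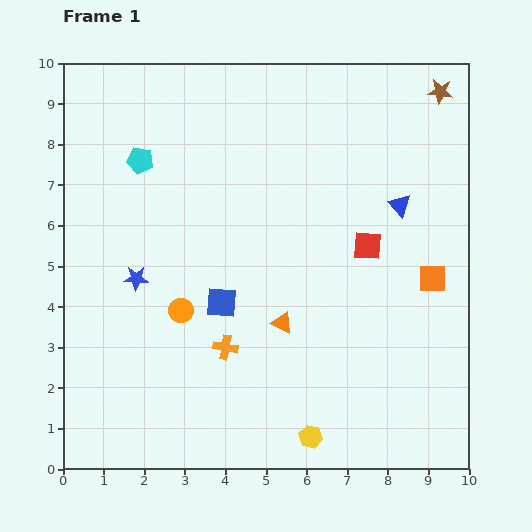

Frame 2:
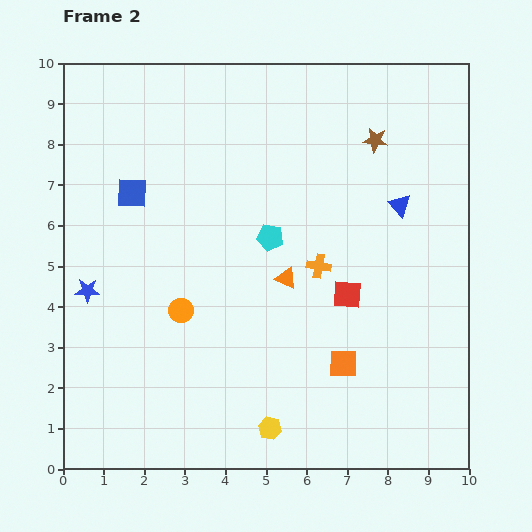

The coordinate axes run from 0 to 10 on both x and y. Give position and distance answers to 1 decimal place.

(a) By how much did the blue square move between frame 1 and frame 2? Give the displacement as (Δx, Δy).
(-2.2, 2.7)

The blue square was at (3.9, 4.1) in frame 1 and (1.7, 6.8) in frame 2.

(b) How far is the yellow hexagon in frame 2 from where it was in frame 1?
1.0

The yellow hexagon moved from (6.1, 0.8) to (5.1, 1.0), a distance of √(1.0² + 0.2²) ≈ 1.0.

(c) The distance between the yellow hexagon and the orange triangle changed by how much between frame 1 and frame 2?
+0.8

Distance in frame 1: 2.9. Distance in frame 2: 3.7.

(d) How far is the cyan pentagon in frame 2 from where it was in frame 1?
3.7

The cyan pentagon moved from (1.9, 7.6) to (5.1, 5.7), a distance of √(3.2² + 1.9²) ≈ 3.7.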